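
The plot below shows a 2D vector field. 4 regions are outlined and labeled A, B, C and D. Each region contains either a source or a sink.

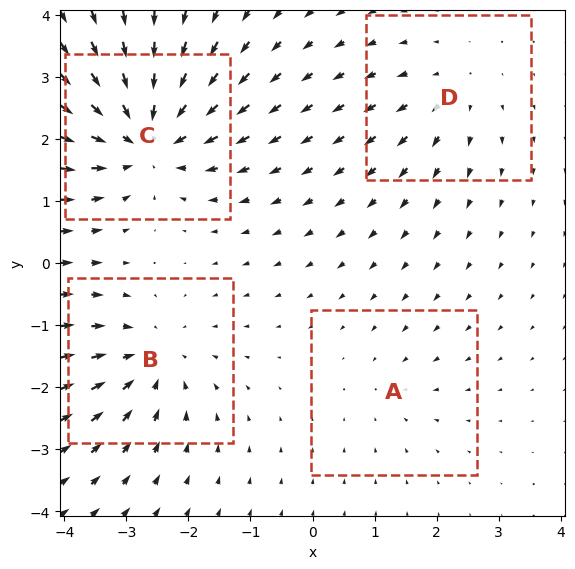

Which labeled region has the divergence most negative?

Divergence at each region's feature centre — A: about -2, B: about -5, C: about -7, D: about +3. Region C is most negative.

C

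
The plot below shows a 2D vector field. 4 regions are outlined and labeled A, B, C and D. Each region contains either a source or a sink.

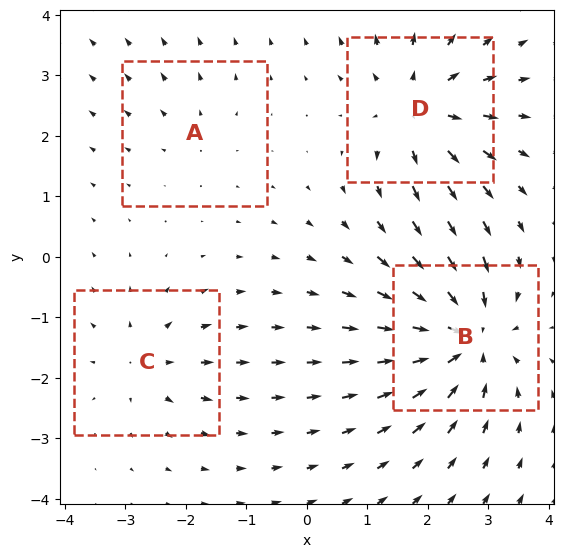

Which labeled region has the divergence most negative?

Divergence at each region's feature centre — A: about +2, B: about -7, C: about +3, D: about +6. Region B is most negative.

B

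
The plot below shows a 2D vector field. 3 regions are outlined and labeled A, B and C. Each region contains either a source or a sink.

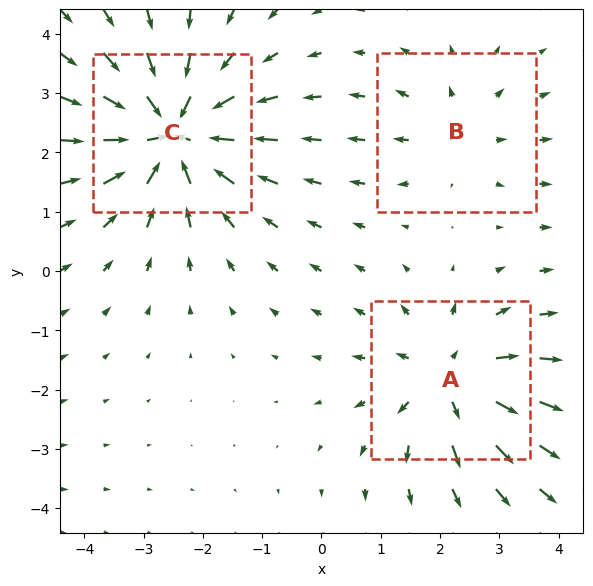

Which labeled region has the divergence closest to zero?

Divergence at each region's feature centre — A: about +4, B: about +2, C: about -6. Region B is closest to zero.

B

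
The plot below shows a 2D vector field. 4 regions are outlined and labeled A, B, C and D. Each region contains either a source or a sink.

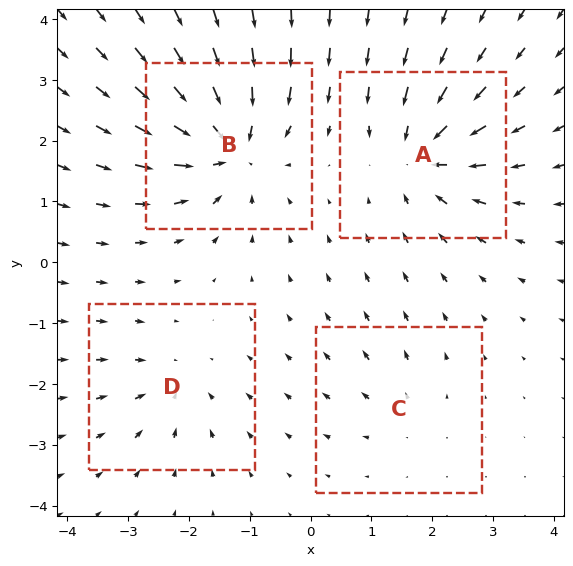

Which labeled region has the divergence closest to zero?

C

Divergence at each region's feature centre — A: about -6, B: about -8, C: about +3, D: about -4. Region C is closest to zero.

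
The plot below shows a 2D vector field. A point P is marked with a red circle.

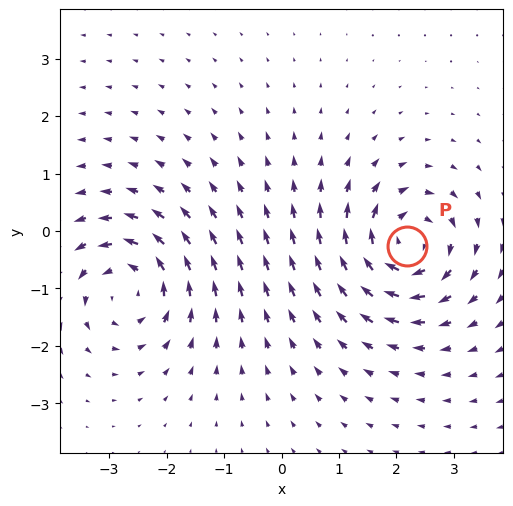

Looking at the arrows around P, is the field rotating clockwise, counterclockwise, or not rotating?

clockwise

Near P at (2.2, -0.3) the arrows circulate clockwise. The curl (z-component) there is about -5; negative curl means clockwise rotation.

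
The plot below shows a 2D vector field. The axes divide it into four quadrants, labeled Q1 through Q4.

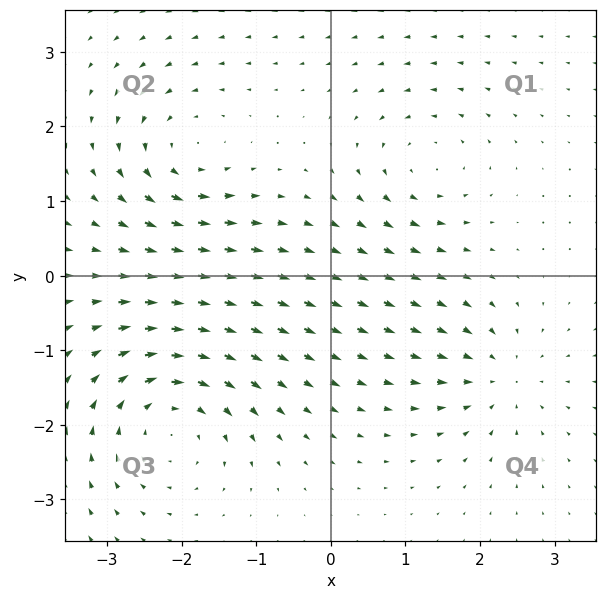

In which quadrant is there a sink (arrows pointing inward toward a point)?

The sink sits at approximately (2.3, -1.4), which lies in quadrant Q4. The divergence there is about -4, negative as expected for a sink.

Q4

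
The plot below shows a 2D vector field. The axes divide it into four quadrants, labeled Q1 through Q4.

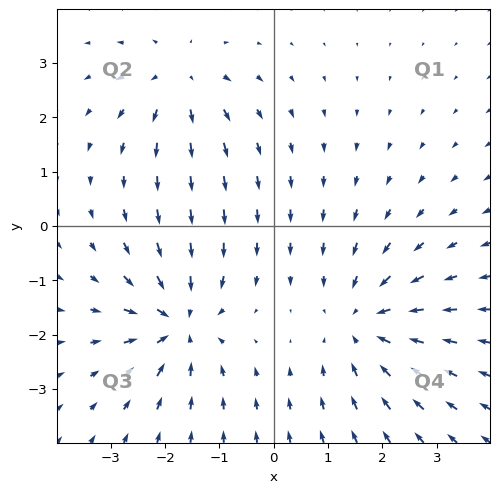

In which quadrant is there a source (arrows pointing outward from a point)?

Q2

The source sits at approximately (-1.7, 2.7), which lies in quadrant Q2. The divergence there is about +3, positive as expected for a source.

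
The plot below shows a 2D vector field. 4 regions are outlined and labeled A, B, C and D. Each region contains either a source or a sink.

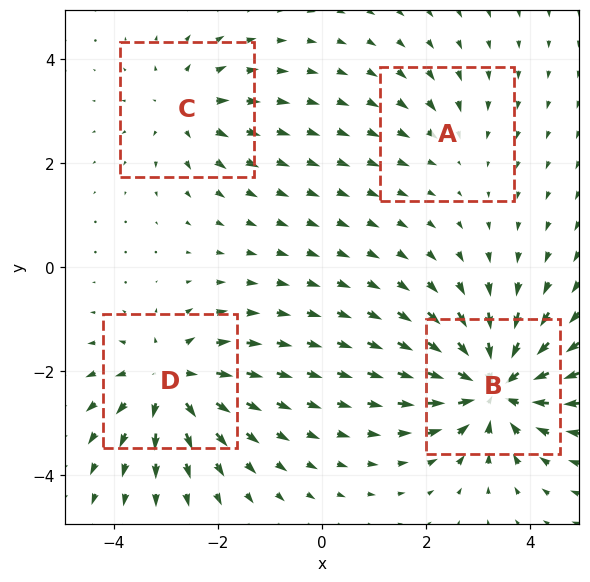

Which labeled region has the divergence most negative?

Divergence at each region's feature centre — A: about -2, B: about -8, C: about +4, D: about +6. Region B is most negative.

B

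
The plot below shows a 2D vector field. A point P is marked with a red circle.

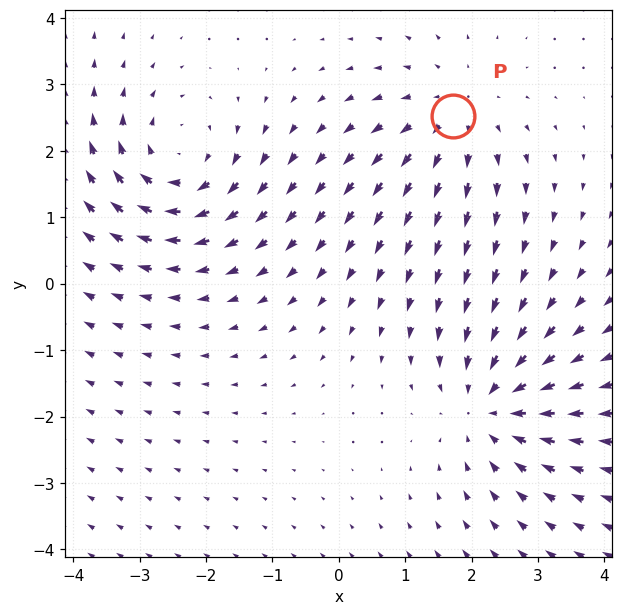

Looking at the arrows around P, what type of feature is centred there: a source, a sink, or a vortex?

source

At P (1.7, 2.5) the arrows spread outward. Divergence about +3, curl ≈0 — positive divergence with near-zero curl is a source.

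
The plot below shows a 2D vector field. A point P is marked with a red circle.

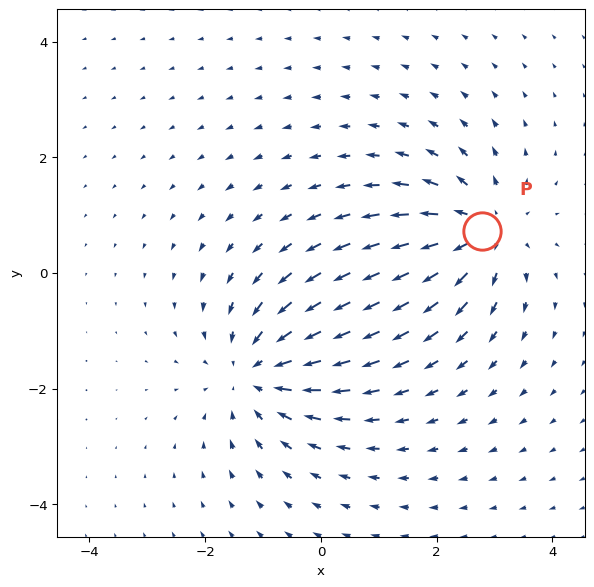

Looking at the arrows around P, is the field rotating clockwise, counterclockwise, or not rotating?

Near P at (2.8, 0.7) the arrows show no circulation. The curl there is ≈0.

not rotating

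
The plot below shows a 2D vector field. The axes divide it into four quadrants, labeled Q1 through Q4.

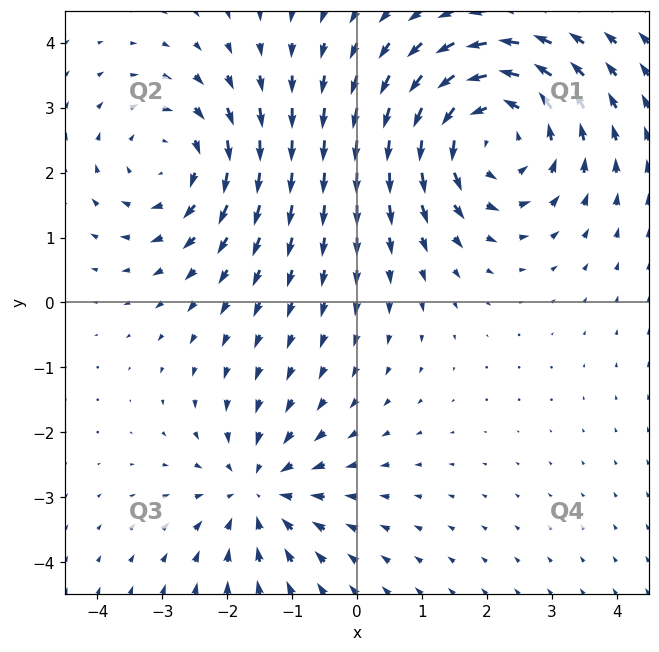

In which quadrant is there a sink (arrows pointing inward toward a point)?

Q3

The sink sits at approximately (-1.5, -2.9), which lies in quadrant Q3. The divergence there is about -3, negative as expected for a sink.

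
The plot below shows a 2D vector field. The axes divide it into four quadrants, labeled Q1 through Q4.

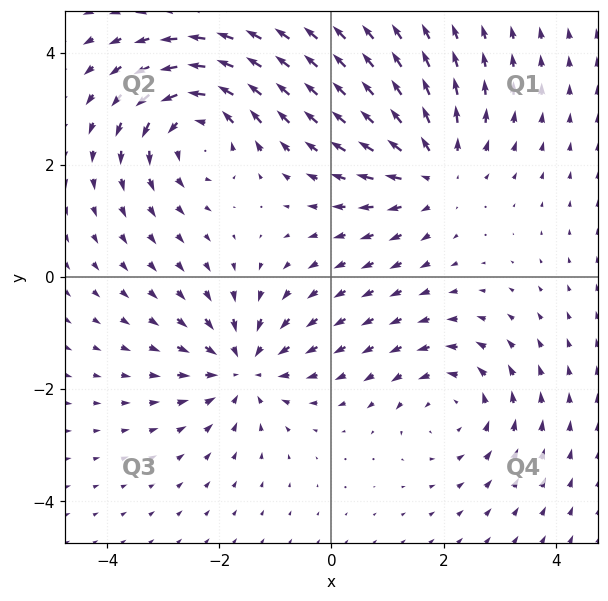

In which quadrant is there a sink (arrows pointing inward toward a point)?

The sink sits at approximately (-1.6, -1.6), which lies in quadrant Q3. The divergence there is about -4, negative as expected for a sink.

Q3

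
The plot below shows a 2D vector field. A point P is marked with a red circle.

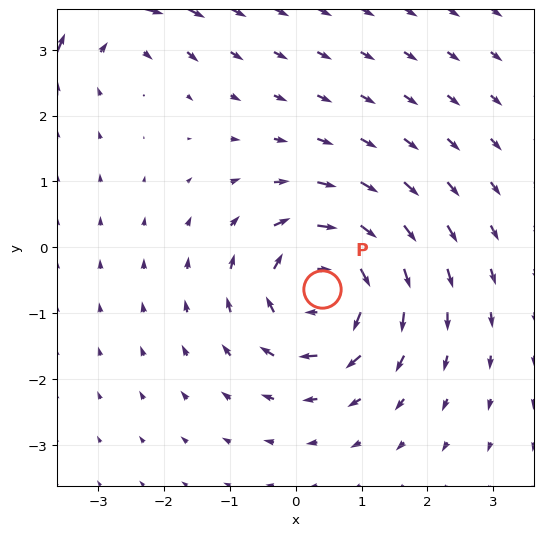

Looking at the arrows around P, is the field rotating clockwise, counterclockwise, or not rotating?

Near P at (0.4, -0.6) the arrows circulate clockwise. The curl (z-component) there is about -5; negative curl means clockwise rotation.

clockwise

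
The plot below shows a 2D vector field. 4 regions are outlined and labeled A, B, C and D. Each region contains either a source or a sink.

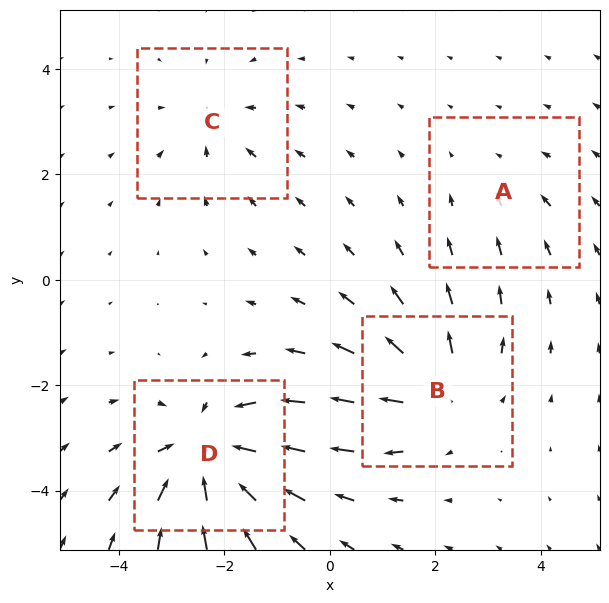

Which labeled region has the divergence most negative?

D

Divergence at each region's feature centre — A: about -2, B: about +5, C: about -3, D: about -7. Region D is most negative.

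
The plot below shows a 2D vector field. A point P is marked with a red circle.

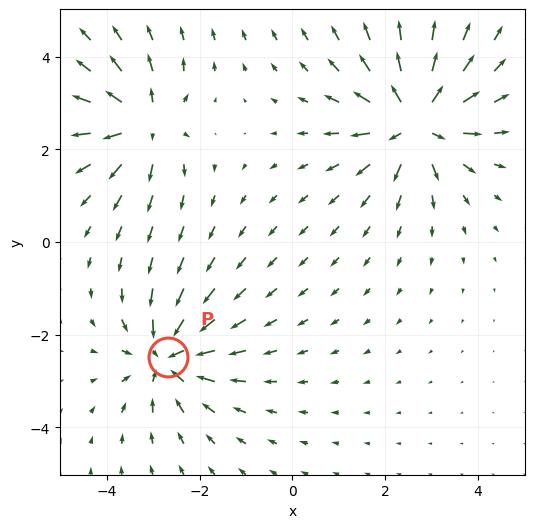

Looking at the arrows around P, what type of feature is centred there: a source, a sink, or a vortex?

sink

At P (-2.7, -2.5) the arrows converge inward. Divergence about -5, curl ≈0 — negative divergence with near-zero curl is a sink.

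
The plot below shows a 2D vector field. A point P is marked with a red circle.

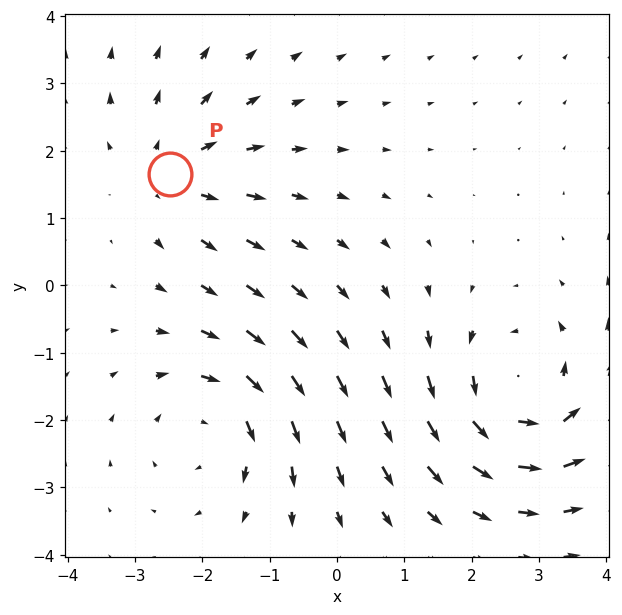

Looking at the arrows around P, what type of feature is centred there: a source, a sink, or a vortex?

source

At P (-2.5, 1.7) the arrows spread outward. Divergence about +3, curl ≈0 — positive divergence with near-zero curl is a source.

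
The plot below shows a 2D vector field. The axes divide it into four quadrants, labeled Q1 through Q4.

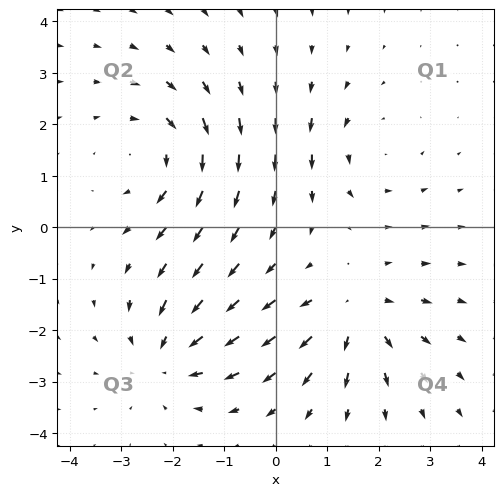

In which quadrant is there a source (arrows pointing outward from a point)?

The source sits at approximately (1.5, -1.7), which lies in quadrant Q4. The divergence there is about +4, positive as expected for a source.

Q4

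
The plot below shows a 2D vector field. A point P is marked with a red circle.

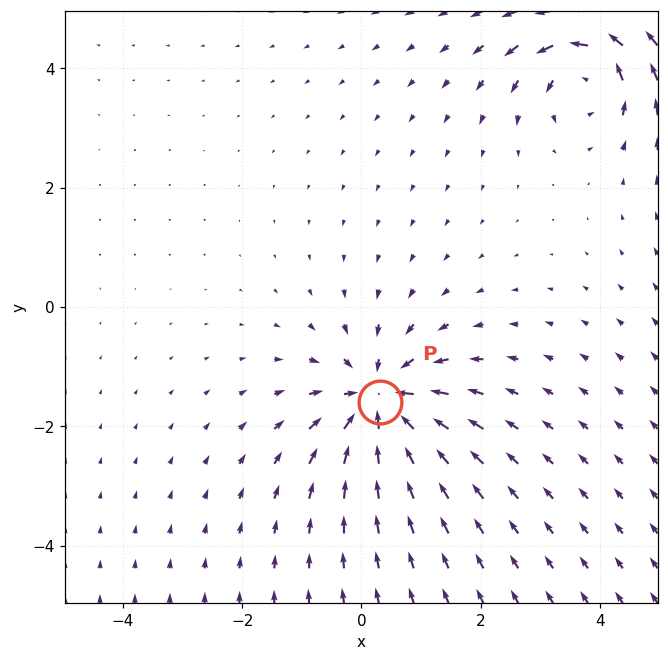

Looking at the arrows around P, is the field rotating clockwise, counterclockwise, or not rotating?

Near P at (0.3, -1.6) the arrows show no circulation. The curl there is ≈0.

not rotating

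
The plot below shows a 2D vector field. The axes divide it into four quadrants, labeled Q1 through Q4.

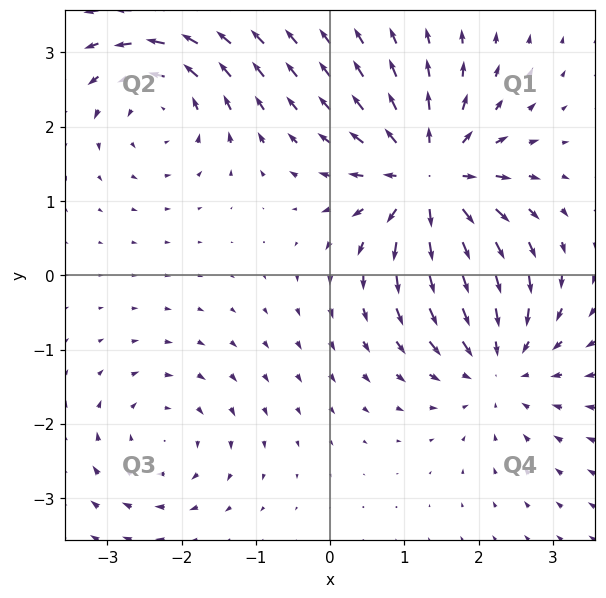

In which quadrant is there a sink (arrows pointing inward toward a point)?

The sink sits at approximately (2.2, -1.1), which lies in quadrant Q4. The divergence there is about -4, negative as expected for a sink.

Q4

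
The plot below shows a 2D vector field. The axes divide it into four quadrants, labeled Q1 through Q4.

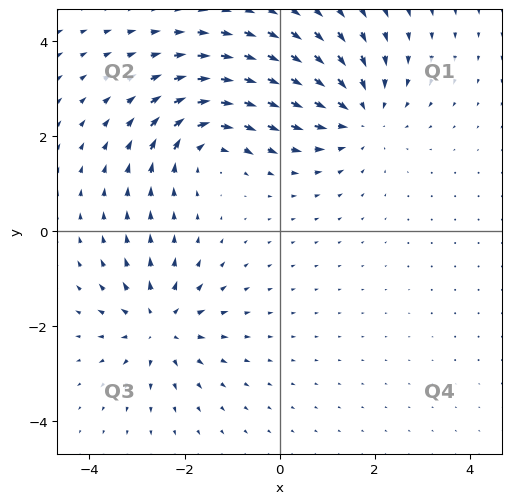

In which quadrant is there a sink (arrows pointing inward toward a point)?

The sink sits at approximately (1.6, 2.5), which lies in quadrant Q1. The divergence there is about -4, negative as expected for a sink.

Q1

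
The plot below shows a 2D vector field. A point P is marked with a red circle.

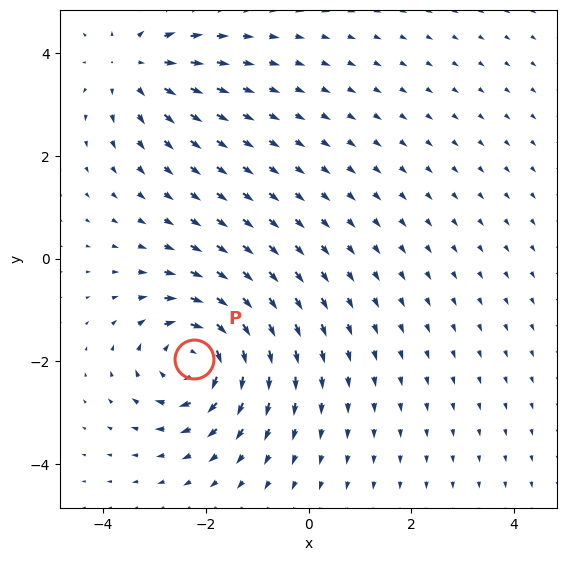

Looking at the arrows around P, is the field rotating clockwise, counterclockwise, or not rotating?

Near P at (-2.2, -1.9) the arrows circulate clockwise. The curl (z-component) there is about -6; negative curl means clockwise rotation.

clockwise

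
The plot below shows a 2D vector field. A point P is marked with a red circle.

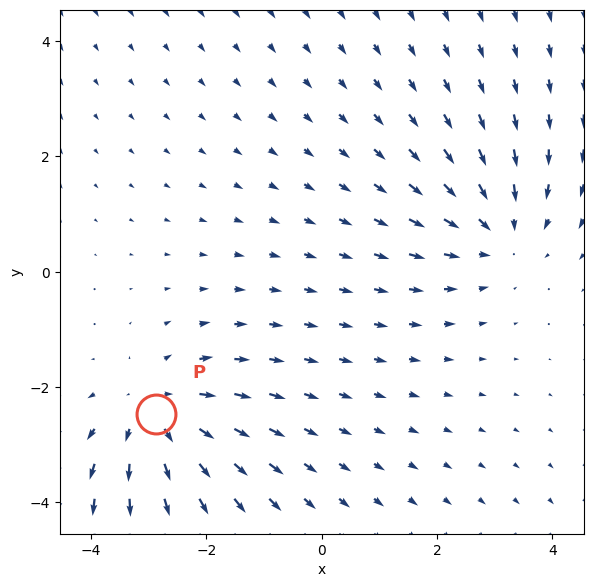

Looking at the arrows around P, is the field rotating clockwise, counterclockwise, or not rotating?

not rotating

Near P at (-2.9, -2.5) the arrows show no circulation. The curl there is ≈0.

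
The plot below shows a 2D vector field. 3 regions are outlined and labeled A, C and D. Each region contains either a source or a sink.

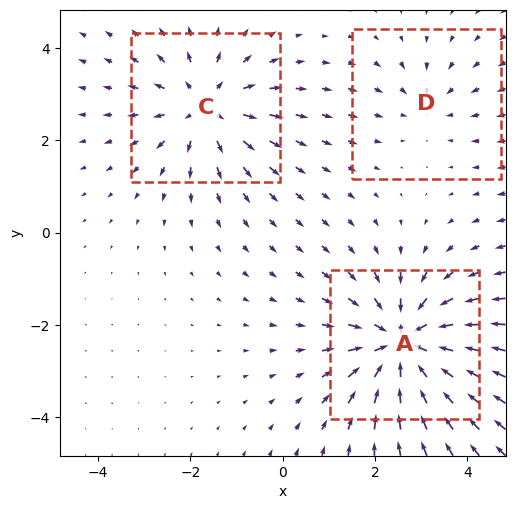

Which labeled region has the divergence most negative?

A

Divergence at each region's feature centre — A: about -4, C: about +3, D: about -2. Region A is most negative.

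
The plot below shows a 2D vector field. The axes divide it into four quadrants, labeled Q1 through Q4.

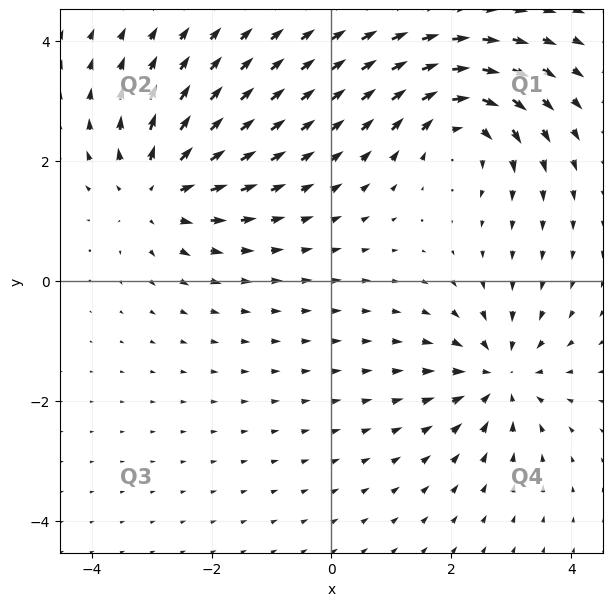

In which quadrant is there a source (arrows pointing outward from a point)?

The source sits at approximately (-2.9, 1.5), which lies in quadrant Q2. The divergence there is about +5, positive as expected for a source.

Q2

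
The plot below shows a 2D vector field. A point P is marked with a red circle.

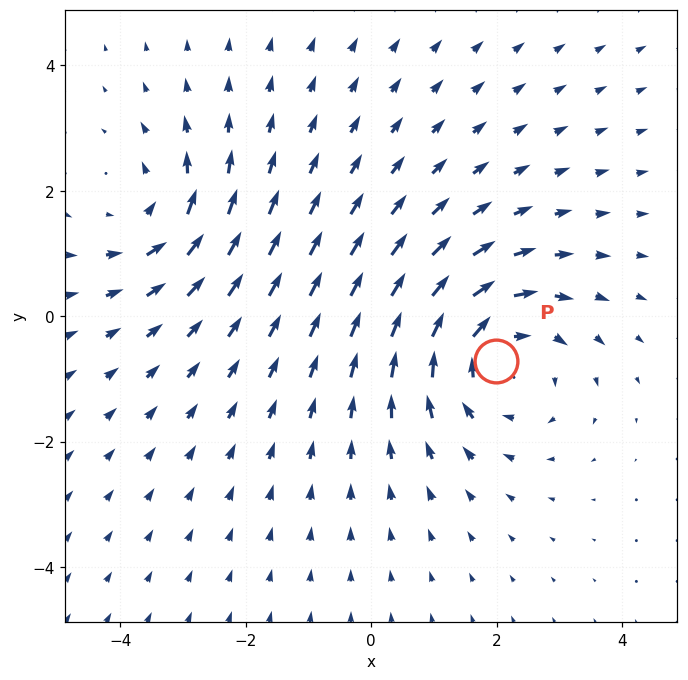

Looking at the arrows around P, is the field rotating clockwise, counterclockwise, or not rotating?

clockwise

Near P at (2.0, -0.7) the arrows circulate clockwise. The curl (z-component) there is about -4; negative curl means clockwise rotation.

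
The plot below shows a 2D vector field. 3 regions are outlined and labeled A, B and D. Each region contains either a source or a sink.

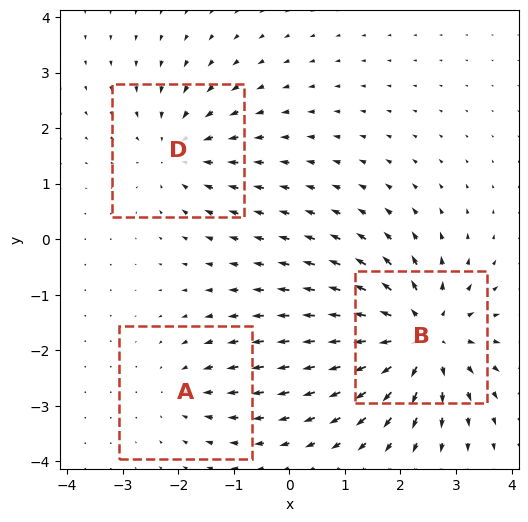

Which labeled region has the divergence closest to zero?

A

Divergence at each region's feature centre — A: about -2, B: about +5, D: about -3. Region A is closest to zero.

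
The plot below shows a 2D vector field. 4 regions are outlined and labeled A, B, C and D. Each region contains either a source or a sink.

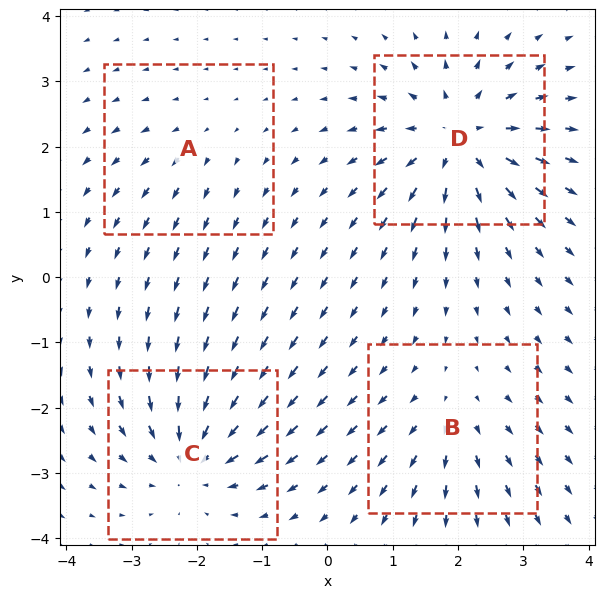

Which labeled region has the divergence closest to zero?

Divergence at each region's feature centre — A: about +2, B: about +3, C: about -6, D: about +7. Region A is closest to zero.

A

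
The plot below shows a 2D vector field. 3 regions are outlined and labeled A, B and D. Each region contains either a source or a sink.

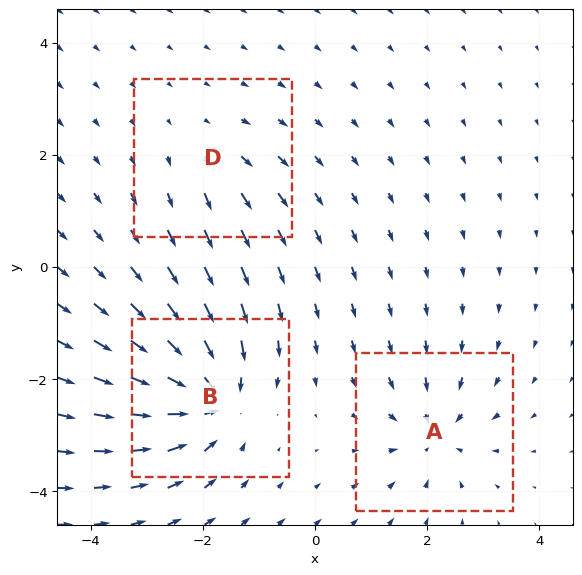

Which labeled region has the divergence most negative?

Divergence at each region's feature centre — A: about -4, B: about -6, D: about +2. Region B is most negative.

B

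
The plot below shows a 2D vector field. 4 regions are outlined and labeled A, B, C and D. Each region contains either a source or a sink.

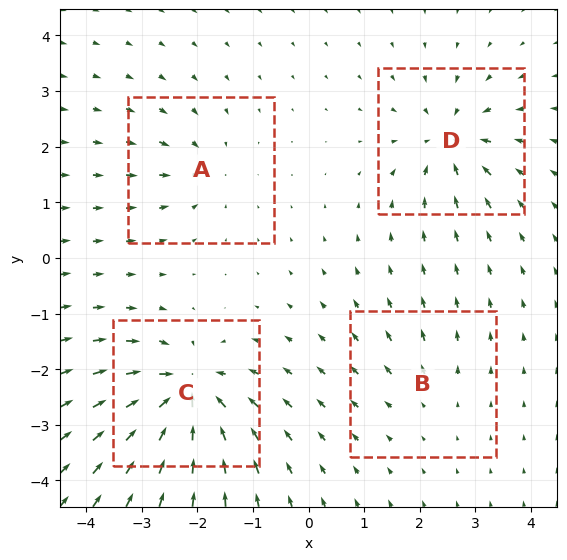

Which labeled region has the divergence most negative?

C

Divergence at each region's feature centre — A: about -4, B: about +2, C: about -9, D: about -6. Region C is most negative.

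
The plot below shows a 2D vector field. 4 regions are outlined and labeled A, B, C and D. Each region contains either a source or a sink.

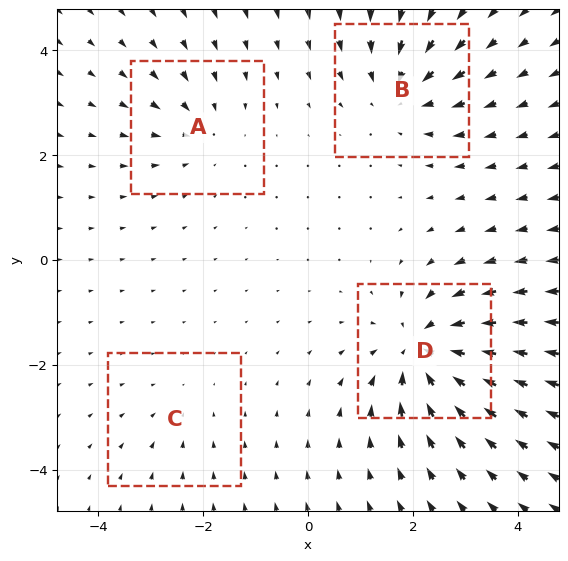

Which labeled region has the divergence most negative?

D

Divergence at each region's feature centre — A: about -3, B: about -5, C: about -2, D: about -7. Region D is most negative.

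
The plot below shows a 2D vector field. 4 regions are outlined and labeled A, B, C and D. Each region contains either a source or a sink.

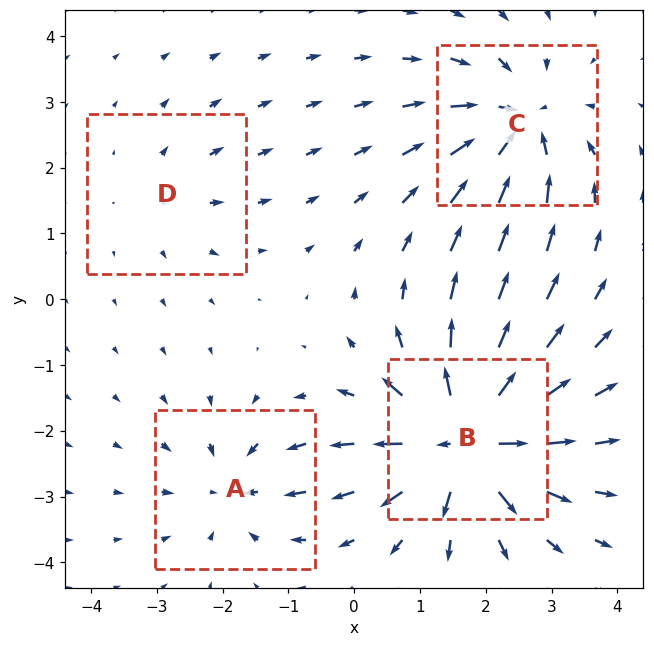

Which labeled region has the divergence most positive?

Divergence at each region's feature centre — A: about -4, B: about +8, C: about -6, D: about +2. Region B is most positive.

B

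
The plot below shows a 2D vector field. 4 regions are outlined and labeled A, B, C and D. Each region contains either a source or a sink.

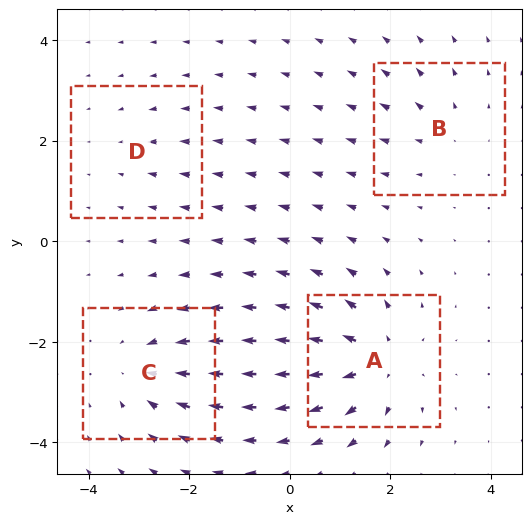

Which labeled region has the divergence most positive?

Divergence at each region's feature centre — A: about +6, B: about +3, C: about -5, D: about -2. Region A is most positive.

A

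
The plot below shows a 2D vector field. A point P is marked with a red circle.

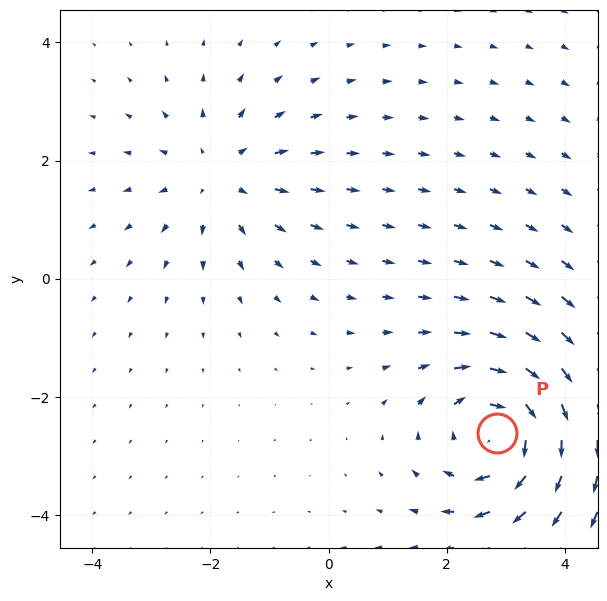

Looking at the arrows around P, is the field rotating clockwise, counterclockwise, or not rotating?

Near P at (2.9, -2.6) the arrows circulate clockwise. The curl (z-component) there is about -5; negative curl means clockwise rotation.

clockwise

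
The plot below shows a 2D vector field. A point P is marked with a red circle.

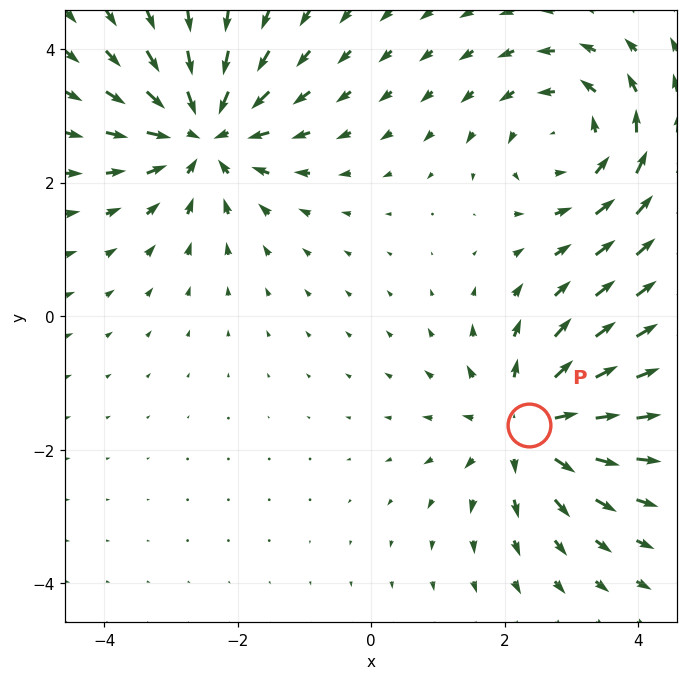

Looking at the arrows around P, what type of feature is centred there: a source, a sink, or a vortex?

source

At P (2.4, -1.6) the arrows spread outward. Divergence about +4, curl ≈0 — positive divergence with near-zero curl is a source.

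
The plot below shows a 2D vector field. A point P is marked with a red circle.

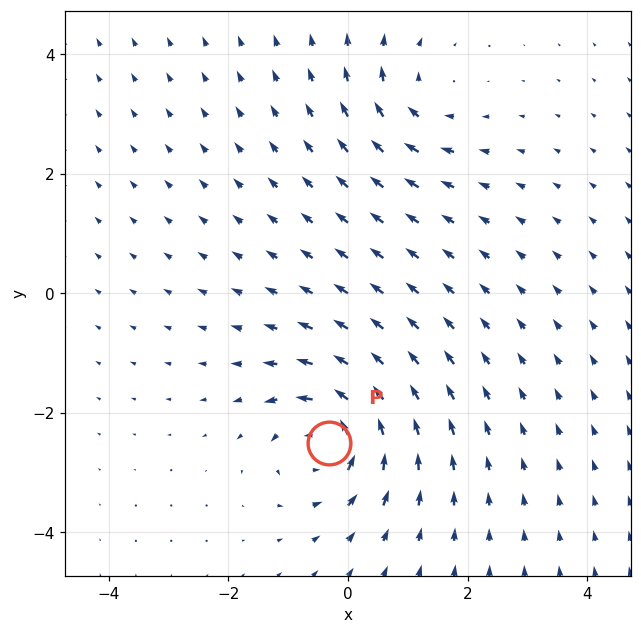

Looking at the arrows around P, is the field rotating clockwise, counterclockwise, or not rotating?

counterclockwise

Near P at (-0.3, -2.5) the arrows circulate counterclockwise. The curl (z-component) there is about +6; positive curl means counterclockwise rotation.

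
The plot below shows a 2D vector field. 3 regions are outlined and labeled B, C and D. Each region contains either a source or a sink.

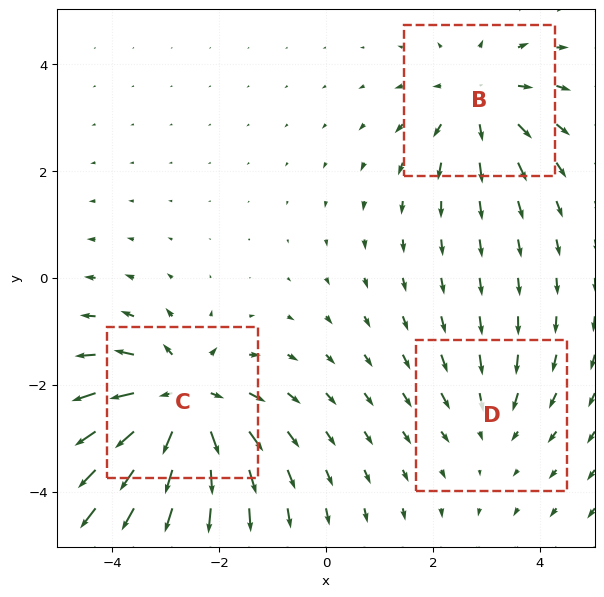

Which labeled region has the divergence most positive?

Divergence at each region's feature centre — B: about +3, C: about +5, D: about -2. Region C is most positive.

C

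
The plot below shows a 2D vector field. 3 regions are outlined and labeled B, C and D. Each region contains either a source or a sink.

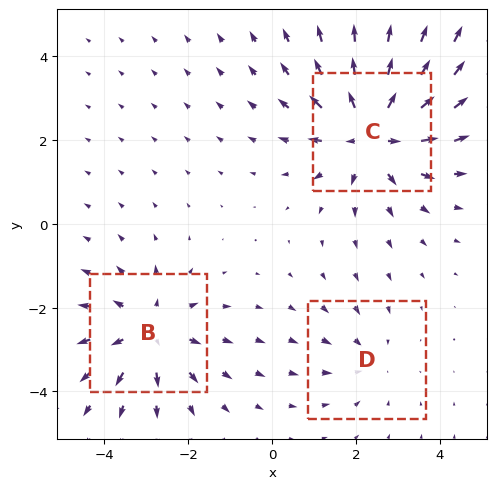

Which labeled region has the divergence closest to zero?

Divergence at each region's feature centre — B: about +3, C: about +4, D: about -2. Region D is closest to zero.

D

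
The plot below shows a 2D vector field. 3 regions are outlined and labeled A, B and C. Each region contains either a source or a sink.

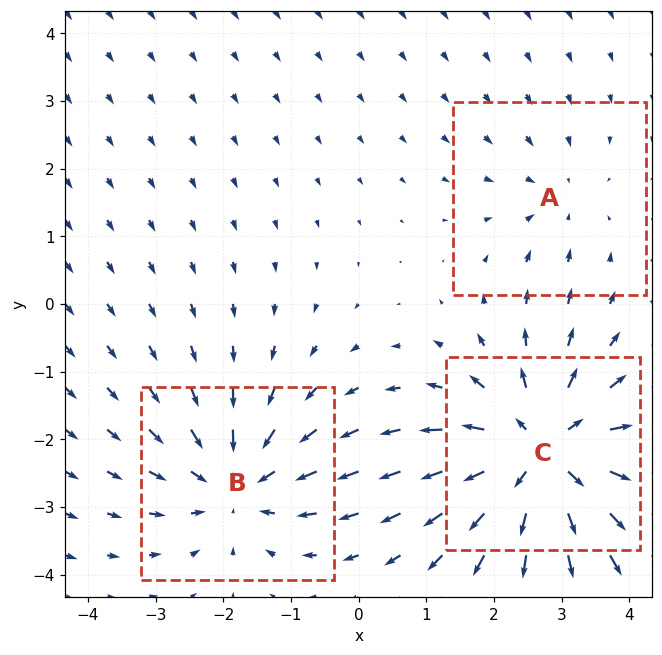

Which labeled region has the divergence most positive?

Divergence at each region's feature centre — A: about -2, B: about -3, C: about +5. Region C is most positive.

C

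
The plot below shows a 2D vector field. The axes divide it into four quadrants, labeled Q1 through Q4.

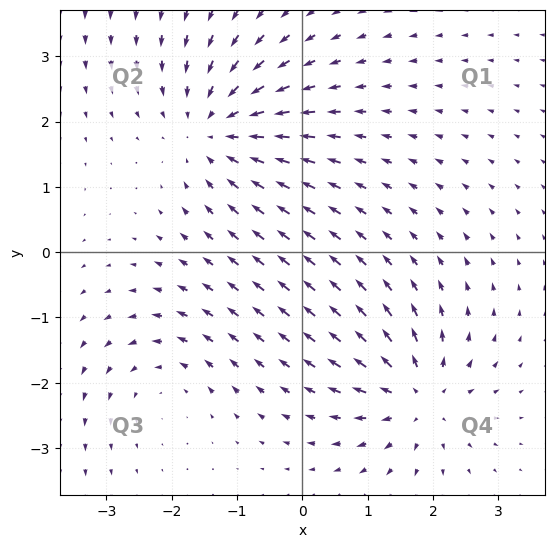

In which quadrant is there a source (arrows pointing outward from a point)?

The source sits at approximately (1.8, -2.2), which lies in quadrant Q4. The divergence there is about +5, positive as expected for a source.

Q4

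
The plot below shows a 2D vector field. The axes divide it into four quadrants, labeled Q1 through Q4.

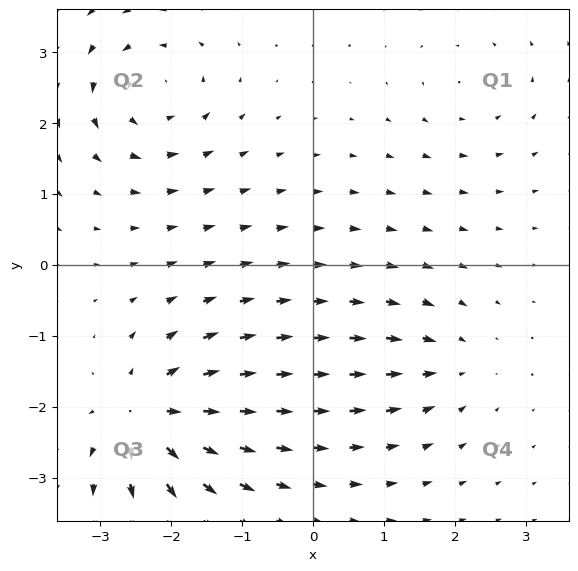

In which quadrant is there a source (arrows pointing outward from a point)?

The source sits at approximately (-2.3, -2.1), which lies in quadrant Q3. The divergence there is about +7, positive as expected for a source.

Q3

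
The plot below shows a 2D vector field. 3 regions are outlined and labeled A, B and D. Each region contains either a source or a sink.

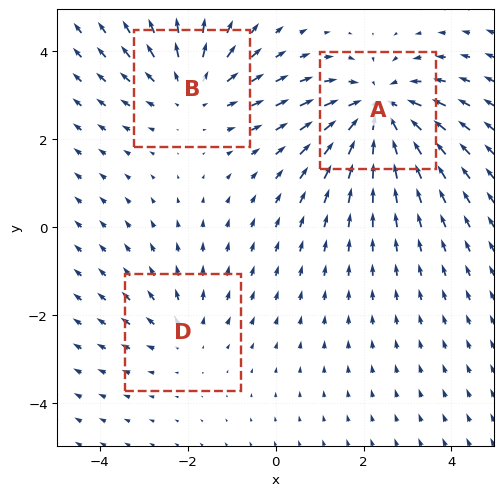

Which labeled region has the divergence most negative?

Divergence at each region's feature centre — A: about -4, B: about +3, D: about +2. Region A is most negative.

A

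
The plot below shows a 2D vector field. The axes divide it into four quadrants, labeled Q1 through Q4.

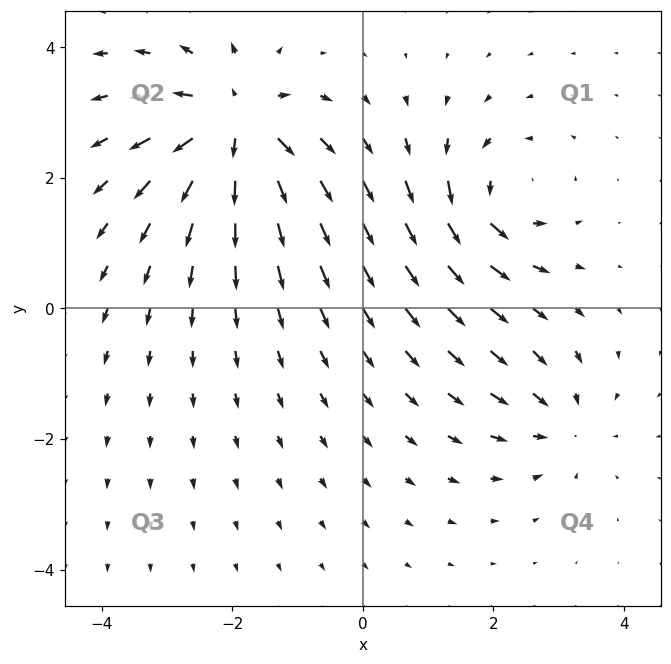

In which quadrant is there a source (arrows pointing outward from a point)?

Q2

The source sits at approximately (-2.0, 2.8), which lies in quadrant Q2. The divergence there is about +6, positive as expected for a source.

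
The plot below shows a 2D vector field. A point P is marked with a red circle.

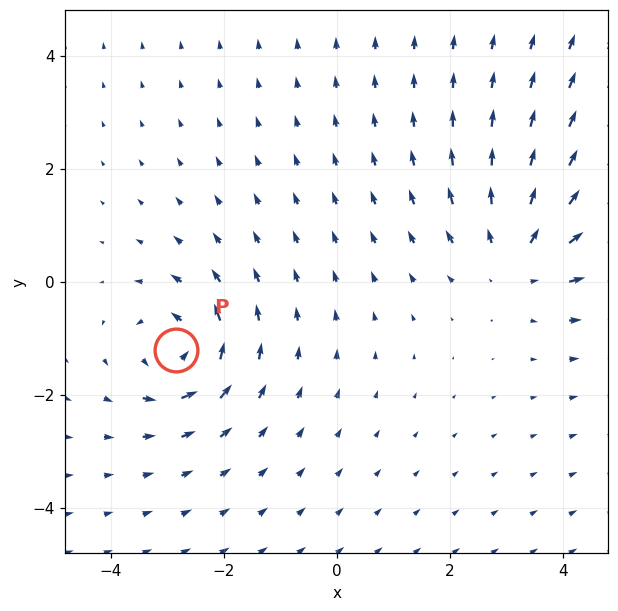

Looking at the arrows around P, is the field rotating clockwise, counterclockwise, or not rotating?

Near P at (-2.8, -1.2) the arrows circulate counterclockwise. The curl (z-component) there is about +5; positive curl means counterclockwise rotation.

counterclockwise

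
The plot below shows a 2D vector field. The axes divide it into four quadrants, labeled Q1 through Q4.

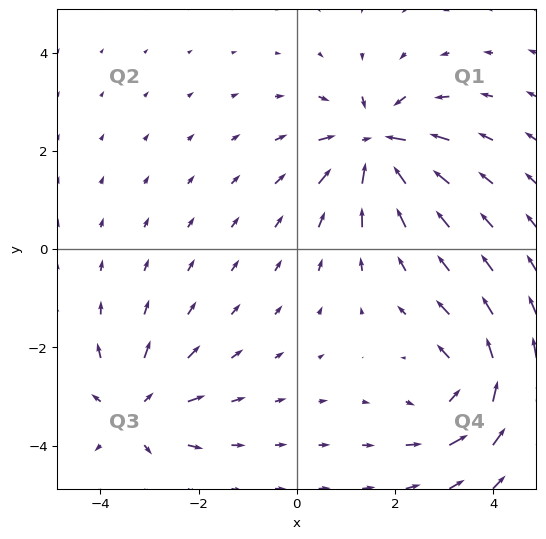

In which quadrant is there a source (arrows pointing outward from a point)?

Q3

The source sits at approximately (-3.3, -3.3), which lies in quadrant Q3. The divergence there is about +4, positive as expected for a source.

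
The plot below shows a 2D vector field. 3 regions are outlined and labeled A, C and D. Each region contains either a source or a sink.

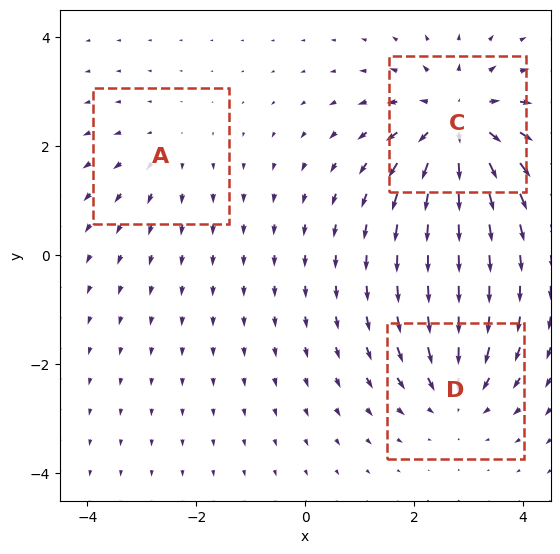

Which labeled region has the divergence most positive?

Divergence at each region's feature centre — A: about +2, C: about +5, D: about -3. Region C is most positive.

C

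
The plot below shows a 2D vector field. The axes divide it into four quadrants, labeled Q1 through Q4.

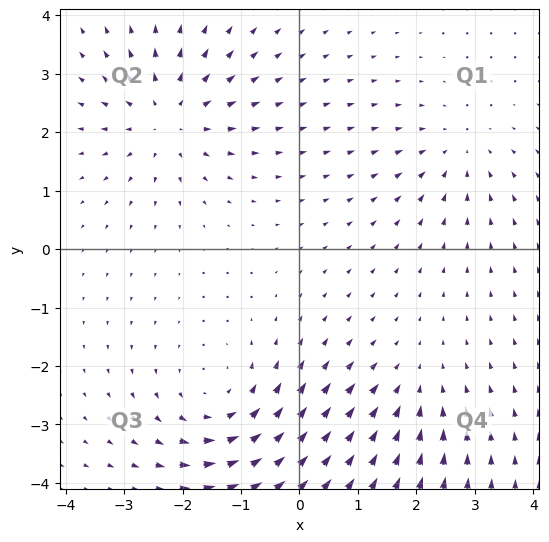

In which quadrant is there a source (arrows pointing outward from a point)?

Q2

The source sits at approximately (-2.2, 2.2), which lies in quadrant Q2. The divergence there is about +4, positive as expected for a source.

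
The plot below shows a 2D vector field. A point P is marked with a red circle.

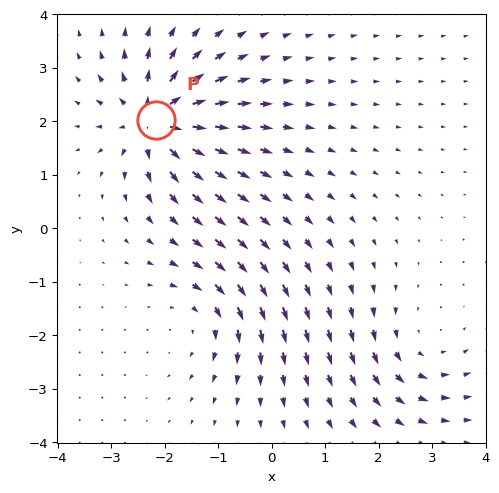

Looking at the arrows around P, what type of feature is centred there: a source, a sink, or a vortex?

At P (-2.2, 2.0) the arrows spread outward. Divergence about +6, curl ≈0 — positive divergence with near-zero curl is a source.

source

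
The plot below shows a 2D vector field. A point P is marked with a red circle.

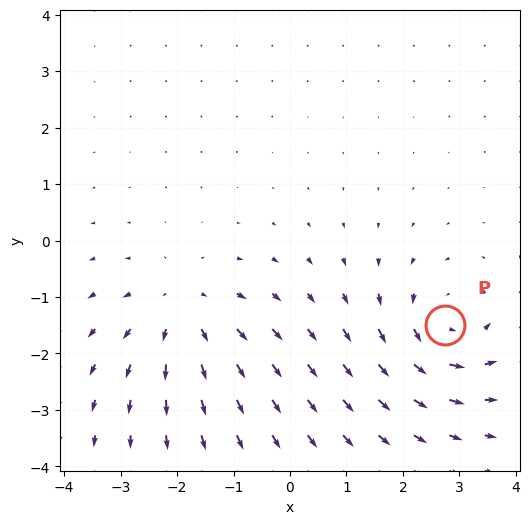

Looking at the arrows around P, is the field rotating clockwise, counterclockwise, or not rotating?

counterclockwise

Near P at (2.7, -1.5) the arrows circulate counterclockwise. The curl (z-component) there is about +5; positive curl means counterclockwise rotation.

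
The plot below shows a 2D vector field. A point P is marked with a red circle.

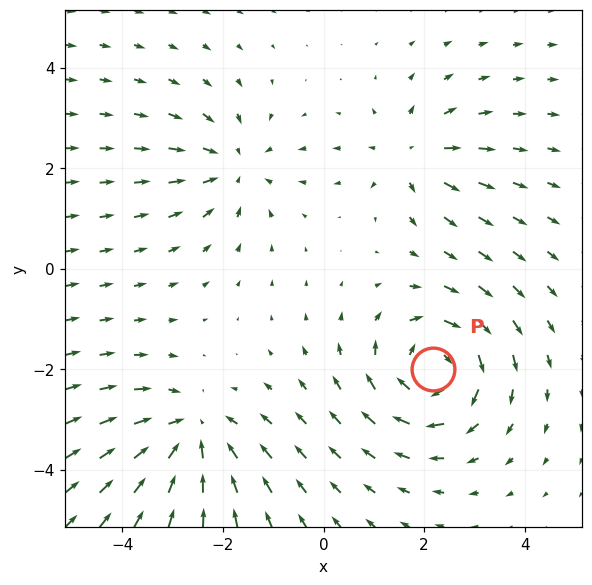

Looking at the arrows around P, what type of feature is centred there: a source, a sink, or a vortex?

vortex

At P (2.2, -2.0) the arrows circulate clockwise. Divergence ≈0, curl about -5 — near-zero divergence with nonzero curl is a vortex.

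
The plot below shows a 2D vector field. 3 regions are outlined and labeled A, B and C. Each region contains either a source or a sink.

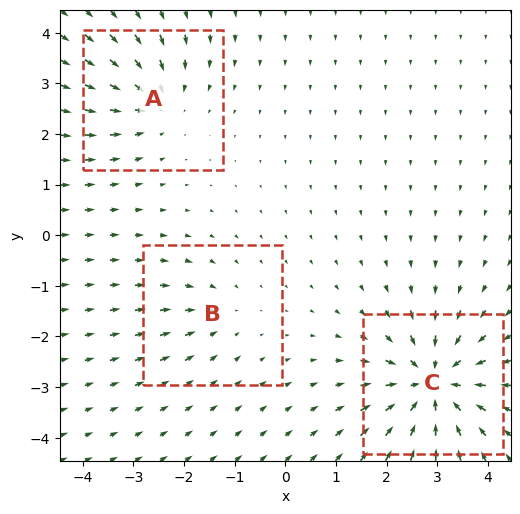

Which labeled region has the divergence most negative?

Divergence at each region's feature centre — A: about -3, B: about -2, C: about -6. Region C is most negative.

C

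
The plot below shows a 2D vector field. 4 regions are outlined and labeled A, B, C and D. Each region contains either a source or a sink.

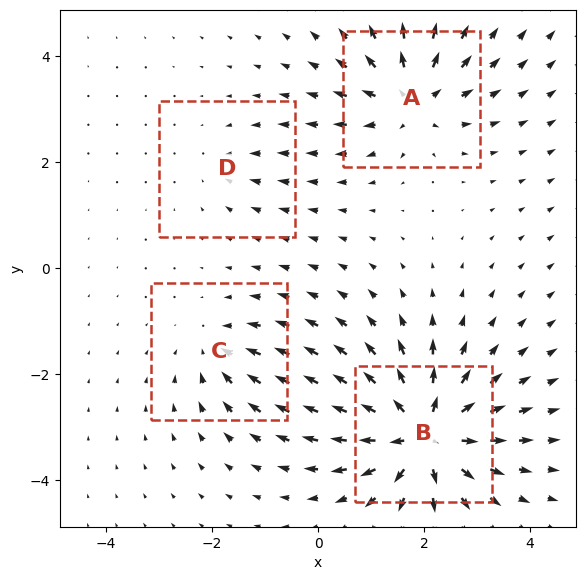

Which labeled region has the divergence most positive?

B

Divergence at each region's feature centre — A: about +6, B: about +9, C: about -4, D: about -2. Region B is most positive.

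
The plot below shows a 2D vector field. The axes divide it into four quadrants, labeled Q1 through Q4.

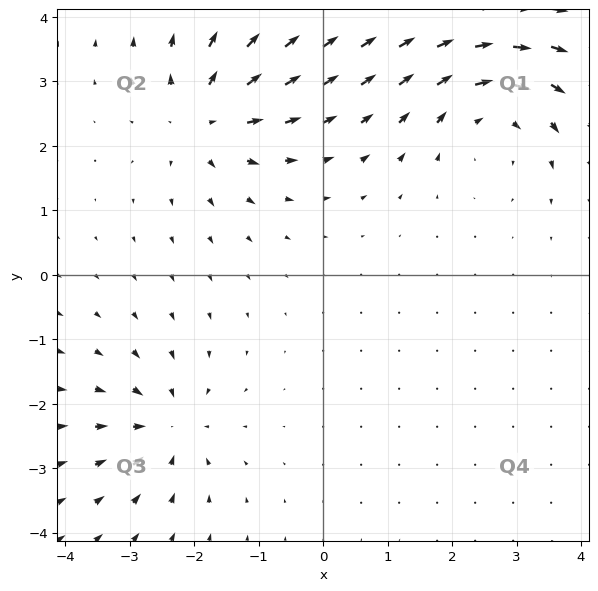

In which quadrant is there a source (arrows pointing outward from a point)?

The source sits at approximately (-1.8, 2.4), which lies in quadrant Q2. The divergence there is about +4, positive as expected for a source.

Q2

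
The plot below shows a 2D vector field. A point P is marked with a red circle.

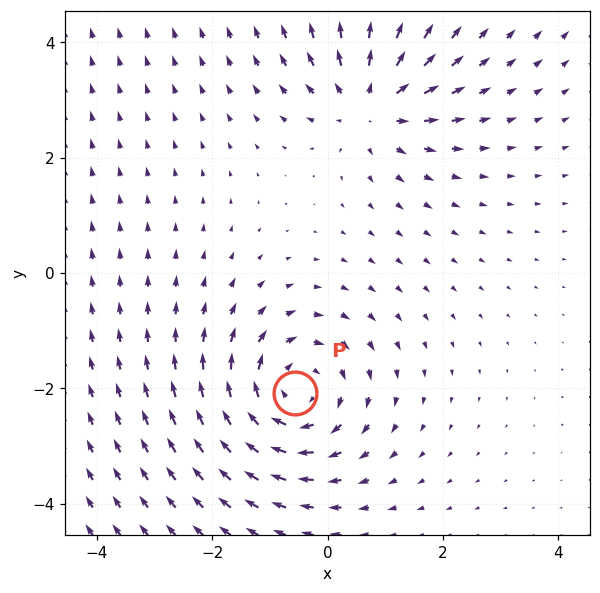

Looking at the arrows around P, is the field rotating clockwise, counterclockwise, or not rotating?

clockwise

Near P at (-0.6, -2.1) the arrows circulate clockwise. The curl (z-component) there is about -4; negative curl means clockwise rotation.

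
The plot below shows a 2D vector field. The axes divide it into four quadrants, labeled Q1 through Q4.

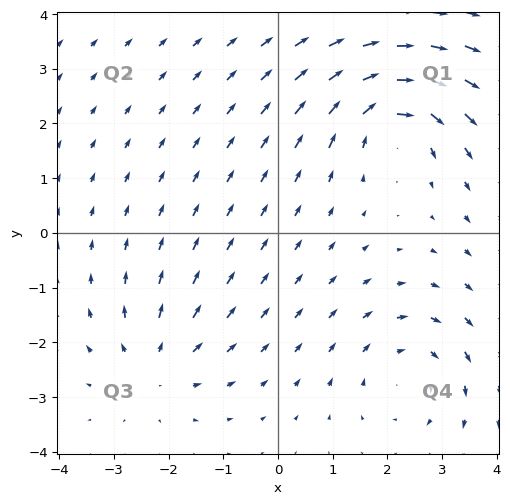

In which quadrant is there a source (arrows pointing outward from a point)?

Q3

The source sits at approximately (-2.2, -2.4), which lies in quadrant Q3. The divergence there is about +3, positive as expected for a source.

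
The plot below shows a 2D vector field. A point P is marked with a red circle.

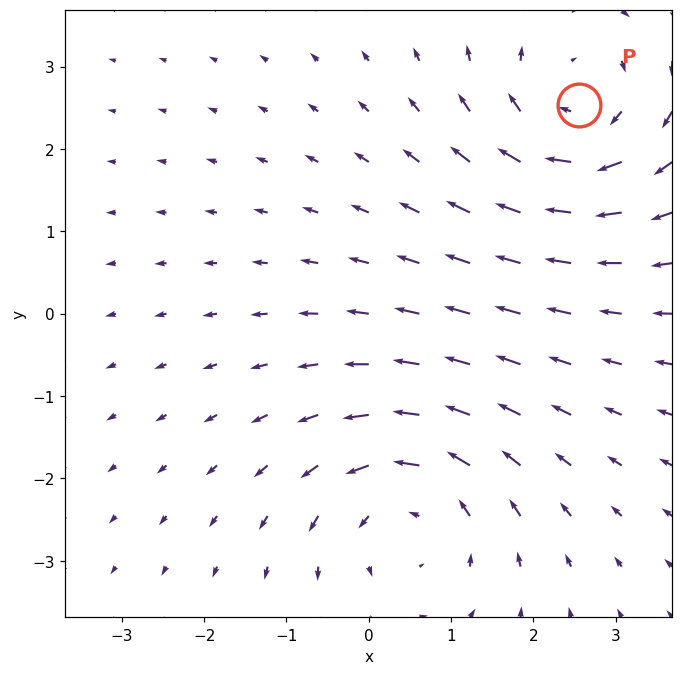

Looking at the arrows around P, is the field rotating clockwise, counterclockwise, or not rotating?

clockwise

Near P at (2.6, 2.5) the arrows circulate clockwise. The curl (z-component) there is about -5; negative curl means clockwise rotation.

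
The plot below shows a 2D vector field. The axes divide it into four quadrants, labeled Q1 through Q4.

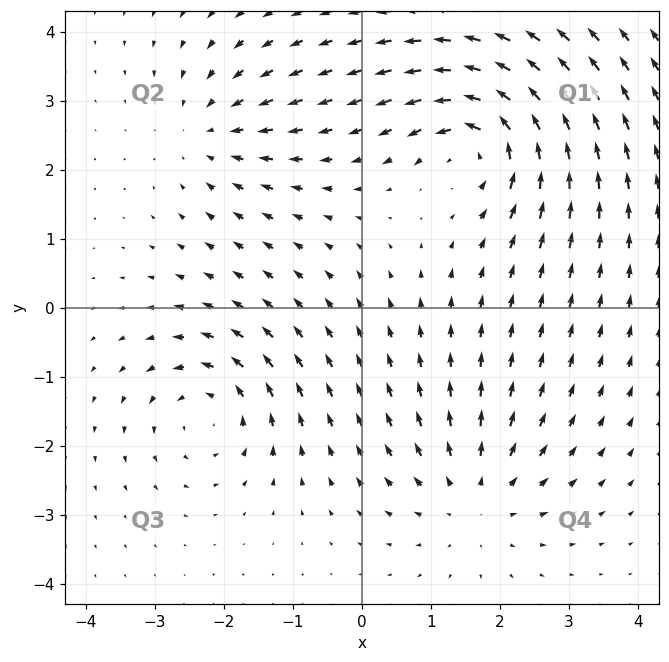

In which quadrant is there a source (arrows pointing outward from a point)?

Q4

The source sits at approximately (1.6, -2.8), which lies in quadrant Q4. The divergence there is about +4, positive as expected for a source.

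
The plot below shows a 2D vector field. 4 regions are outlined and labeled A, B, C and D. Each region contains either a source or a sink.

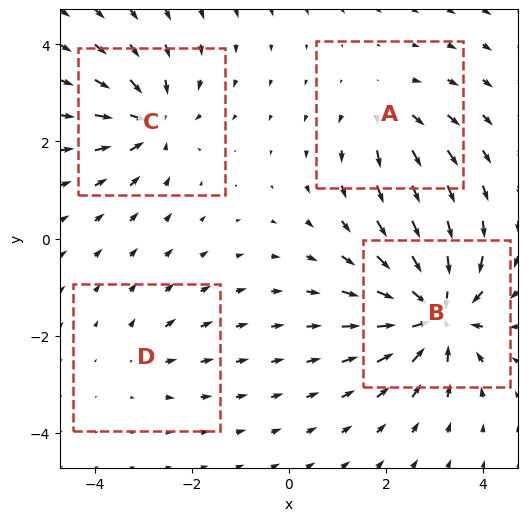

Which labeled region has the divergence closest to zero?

Divergence at each region's feature centre — A: about +4, B: about -9, C: about -6, D: about +2. Region D is closest to zero.

D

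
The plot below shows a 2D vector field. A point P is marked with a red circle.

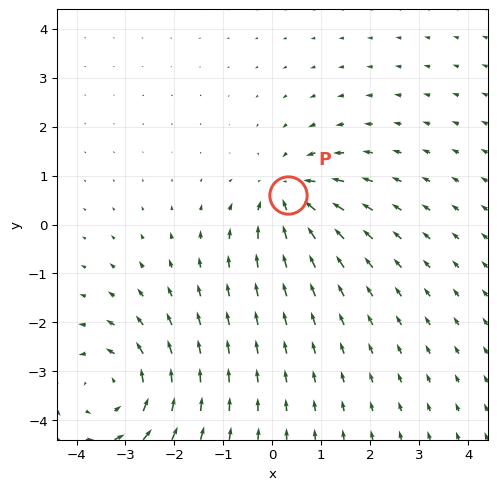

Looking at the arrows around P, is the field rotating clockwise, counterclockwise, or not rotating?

Near P at (0.3, 0.6) the arrows show no circulation. The curl there is ≈0.

not rotating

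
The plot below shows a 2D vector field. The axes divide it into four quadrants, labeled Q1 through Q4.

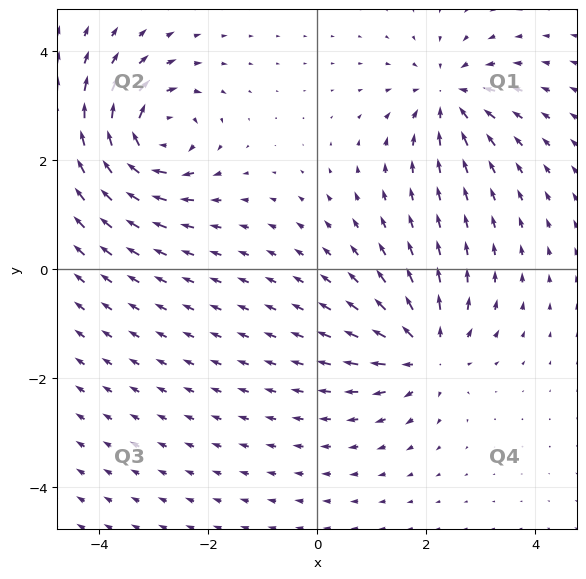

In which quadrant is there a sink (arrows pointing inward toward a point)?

Q1

The sink sits at approximately (2.4, 3.2), which lies in quadrant Q1. The divergence there is about -4, negative as expected for a sink.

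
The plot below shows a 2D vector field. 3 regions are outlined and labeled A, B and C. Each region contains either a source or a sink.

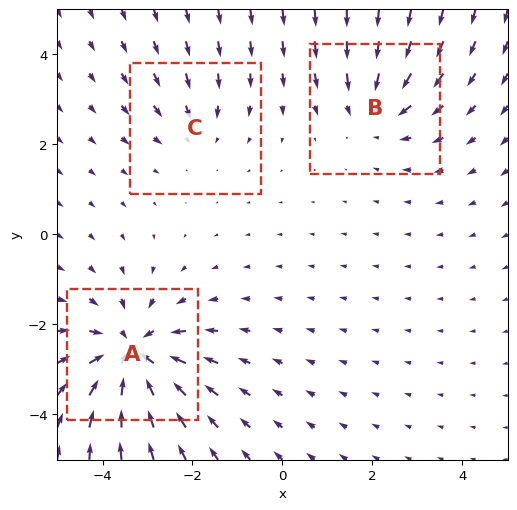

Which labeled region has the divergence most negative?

Divergence at each region's feature centre — A: about -5, B: about -3, C: about -2. Region A is most negative.

A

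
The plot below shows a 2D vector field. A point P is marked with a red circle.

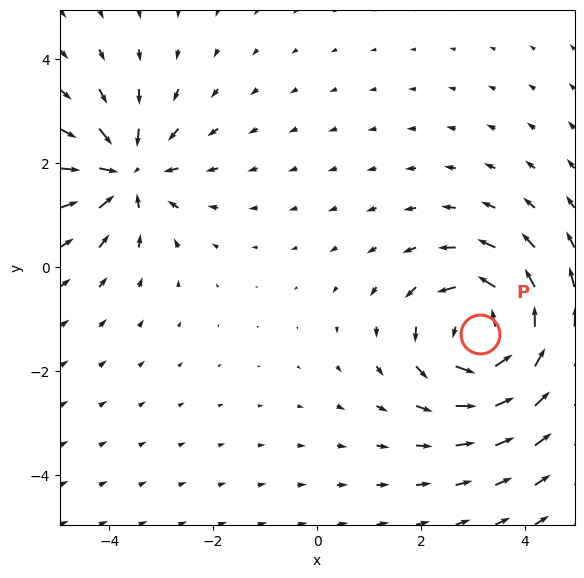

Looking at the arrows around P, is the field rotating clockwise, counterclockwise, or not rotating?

counterclockwise

Near P at (3.1, -1.3) the arrows circulate counterclockwise. The curl (z-component) there is about +5; positive curl means counterclockwise rotation.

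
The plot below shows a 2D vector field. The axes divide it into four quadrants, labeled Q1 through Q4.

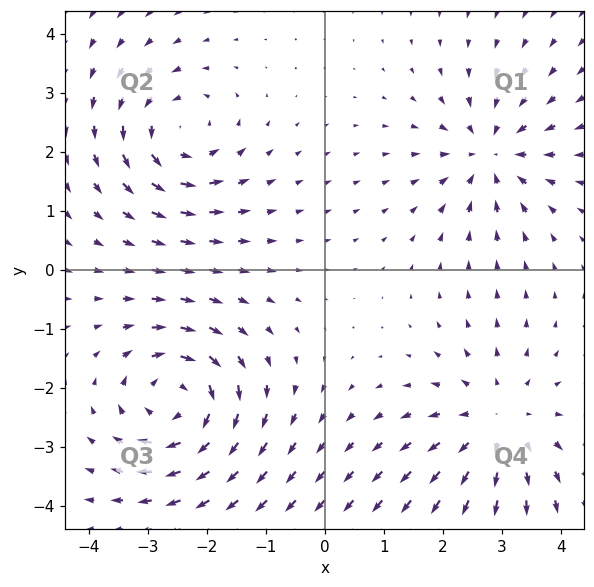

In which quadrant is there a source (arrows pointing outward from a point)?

The source sits at approximately (3.0, -2.6), which lies in quadrant Q4. The divergence there is about +3, positive as expected for a source.

Q4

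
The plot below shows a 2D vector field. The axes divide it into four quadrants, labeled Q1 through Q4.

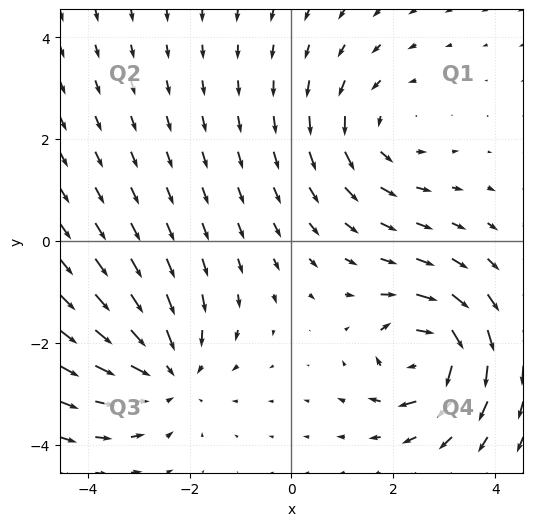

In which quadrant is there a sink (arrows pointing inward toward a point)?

Q3

The sink sits at approximately (-2.4, -2.6), which lies in quadrant Q3. The divergence there is about -3, negative as expected for a sink.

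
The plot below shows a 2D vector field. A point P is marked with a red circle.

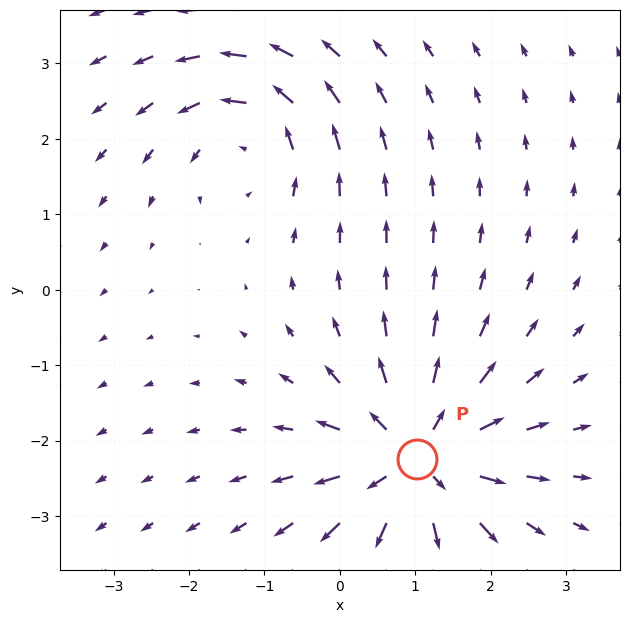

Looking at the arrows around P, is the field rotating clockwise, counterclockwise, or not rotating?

Near P at (1.0, -2.2) the arrows show no circulation. The curl there is ≈0.

not rotating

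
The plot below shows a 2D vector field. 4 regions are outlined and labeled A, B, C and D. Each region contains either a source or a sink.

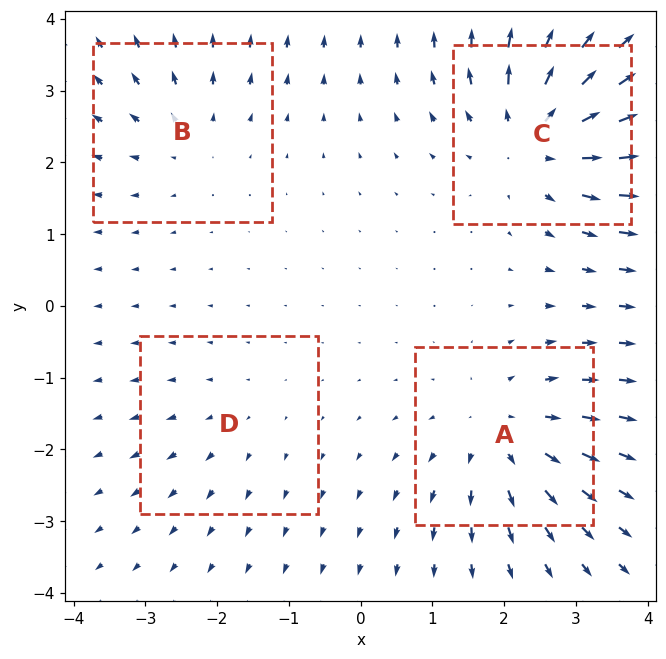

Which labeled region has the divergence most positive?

Divergence at each region's feature centre — A: about +5, B: about +3, C: about +6, D: about +2. Region C is most positive.

C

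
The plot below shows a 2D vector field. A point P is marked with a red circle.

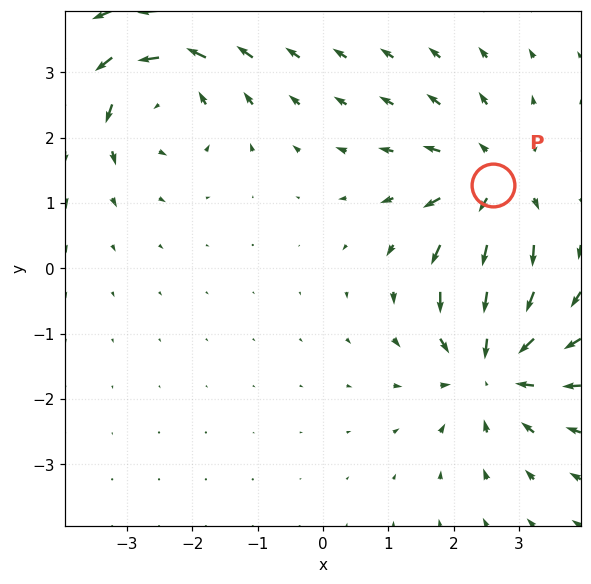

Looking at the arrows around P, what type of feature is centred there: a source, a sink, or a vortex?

At P (2.6, 1.3) the arrows spread outward. Divergence about +5, curl ≈0 — positive divergence with near-zero curl is a source.

source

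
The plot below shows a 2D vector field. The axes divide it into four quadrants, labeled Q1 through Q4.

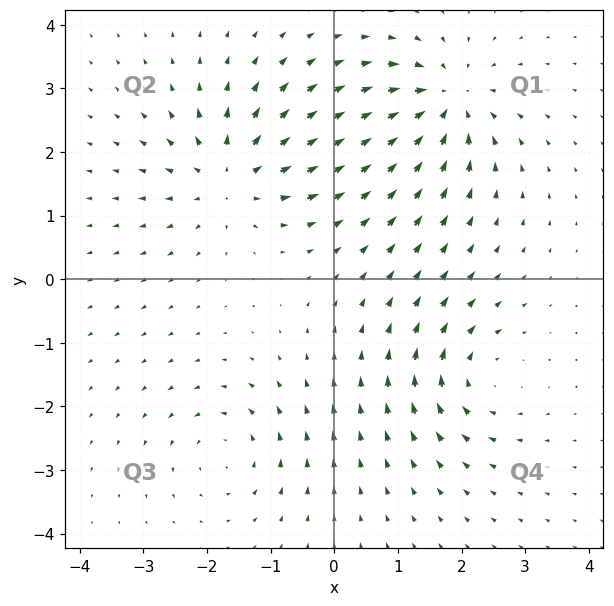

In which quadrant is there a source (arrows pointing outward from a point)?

Q2

The source sits at approximately (-1.6, 1.6), which lies in quadrant Q2. The divergence there is about +5, positive as expected for a source.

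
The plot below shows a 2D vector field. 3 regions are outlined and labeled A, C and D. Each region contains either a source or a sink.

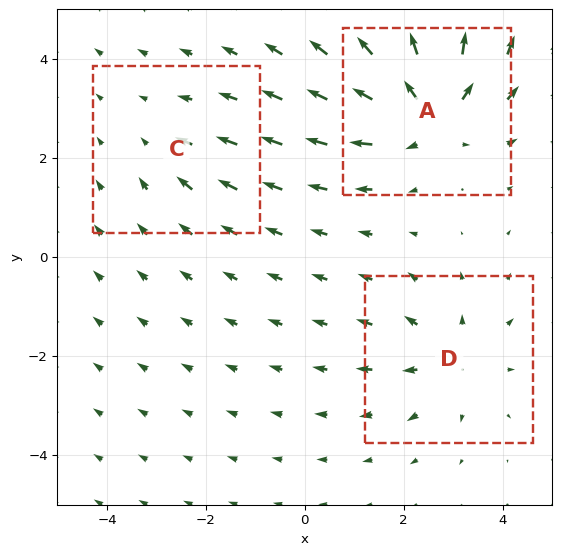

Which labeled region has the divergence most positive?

Divergence at each region's feature centre — A: about +5, C: about -2, D: about +3. Region A is most positive.

A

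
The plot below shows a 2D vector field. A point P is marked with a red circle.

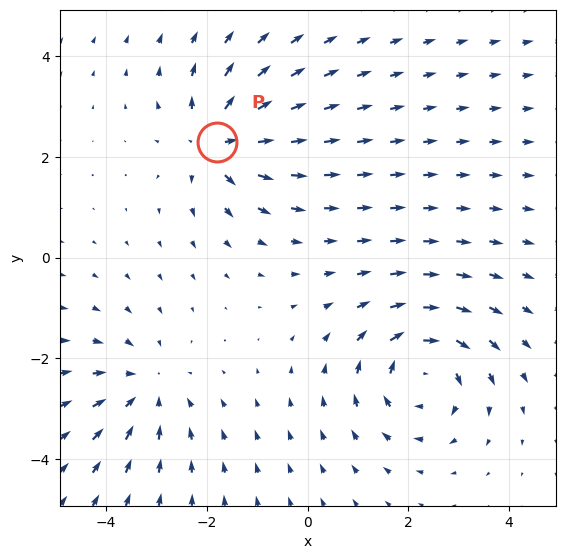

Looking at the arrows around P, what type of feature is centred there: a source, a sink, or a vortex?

At P (-1.8, 2.3) the arrows spread outward. Divergence about +4, curl ≈0 — positive divergence with near-zero curl is a source.

source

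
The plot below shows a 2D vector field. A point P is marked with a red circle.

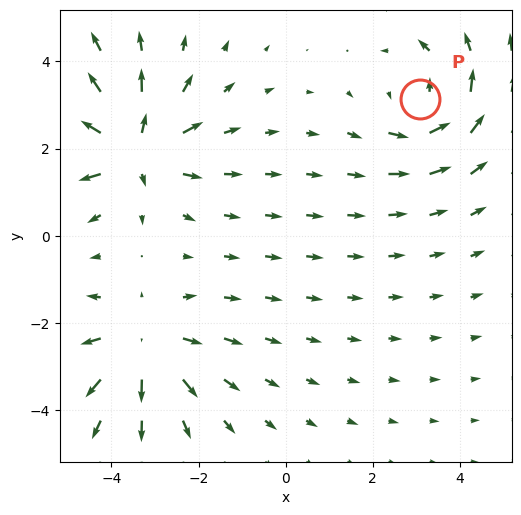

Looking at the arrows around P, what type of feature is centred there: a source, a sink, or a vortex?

At P (3.1, 3.1) the arrows circulate counterclockwise. Divergence ≈0, curl about +3 — near-zero divergence with nonzero curl is a vortex.

vortex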